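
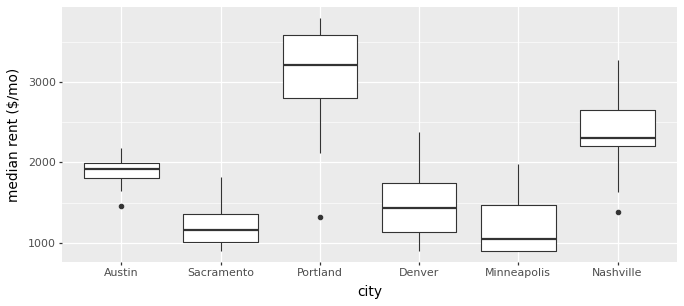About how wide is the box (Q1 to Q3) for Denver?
Q3 ≈ 1800, Q1 ≈ 1200; IQR ≈ 600.

≈ 600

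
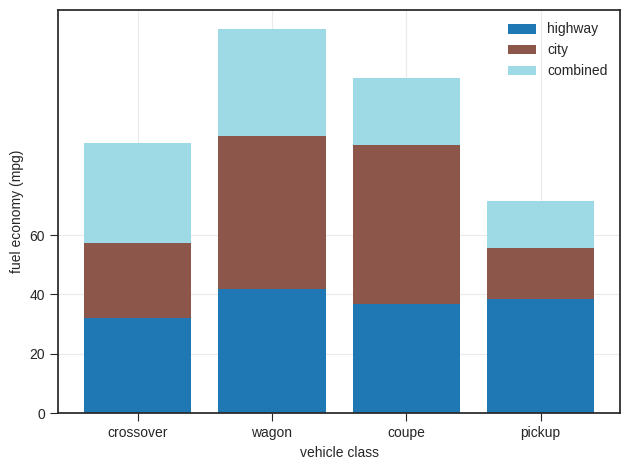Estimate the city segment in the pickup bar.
≈ 20

city top ≈ 60, bottom ≈ 40; segment ≈ 20.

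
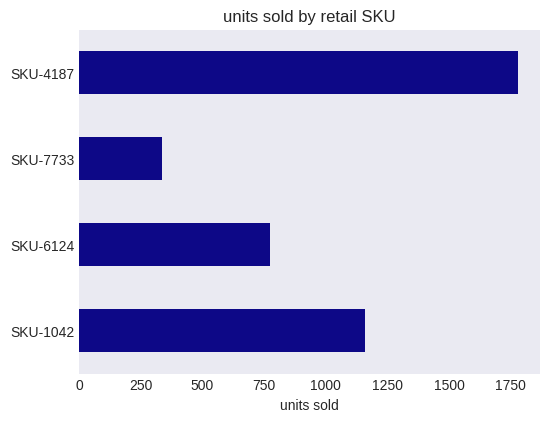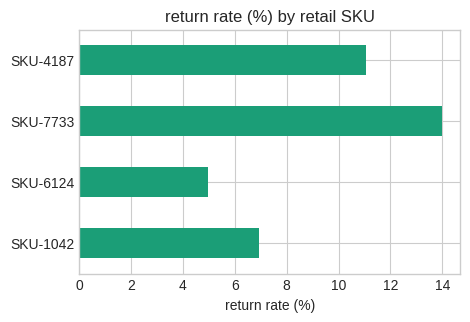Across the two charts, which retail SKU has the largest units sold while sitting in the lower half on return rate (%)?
SKU-1042

Chart 2 median return rate (%) ≈ 10; below-median retail SKUs: SKU-1042, SKU-6124. Among those, SKU-1042 has the highest units sold (≈ 1200).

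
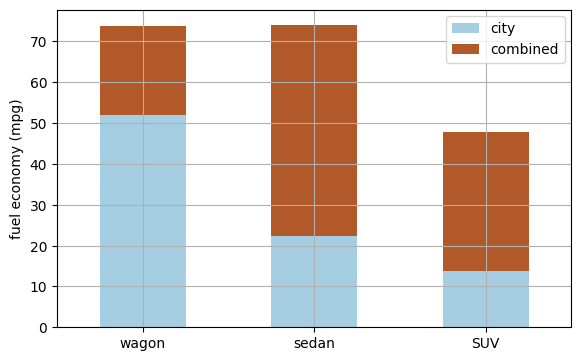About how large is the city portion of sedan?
≈ 20

city top ≈ 20, bottom ≈ 0; segment ≈ 20.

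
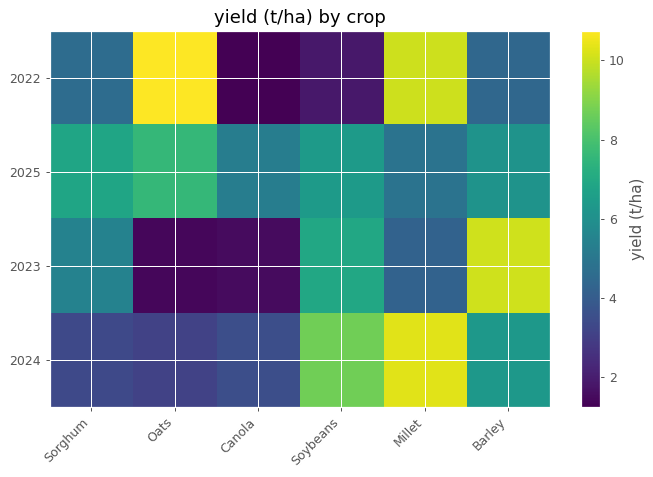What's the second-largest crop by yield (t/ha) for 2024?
Soybeans

Top 3 for 2024: Millet ≈ 10, Soybeans ≈ 9, Barley ≈ 6.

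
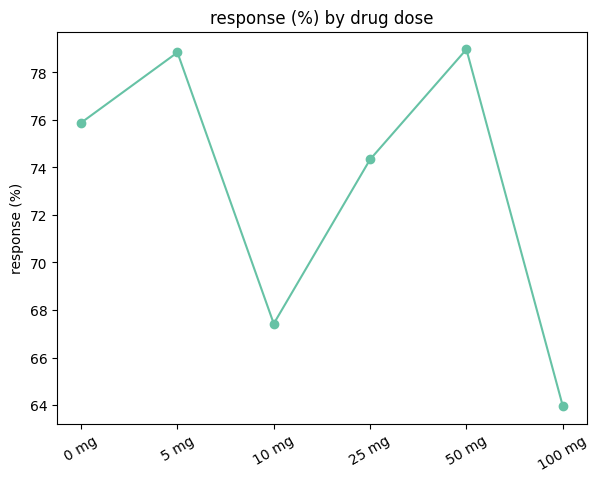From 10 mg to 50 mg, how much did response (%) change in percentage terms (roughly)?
≈ +14.7%

10 mg ≈ 68, 50 mg ≈ 78; (78 − 68) / 68 ≈ +14.7%.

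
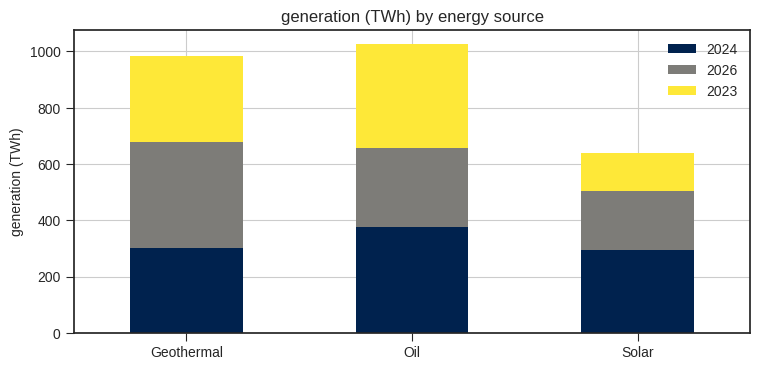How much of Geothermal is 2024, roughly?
≈ 300

2024 top ≈ 300, bottom ≈ 0; segment ≈ 300.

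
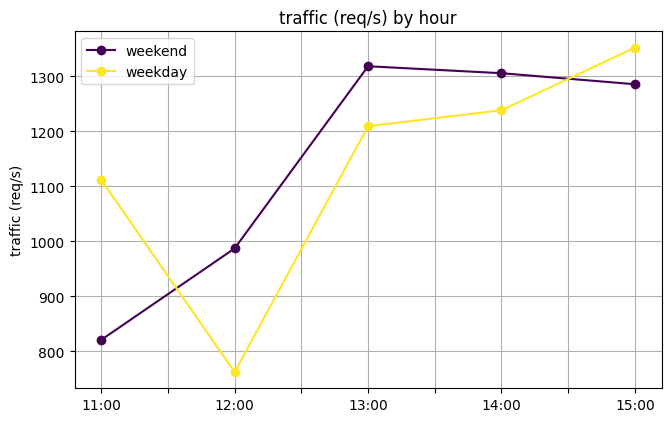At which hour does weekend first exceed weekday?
12:00

11:00: weekend ≈ 800 vs weekday ≈ 1100 (not yet); 12:00: weekend ≈ 1000 vs weekday ≈ 750 (first crossover).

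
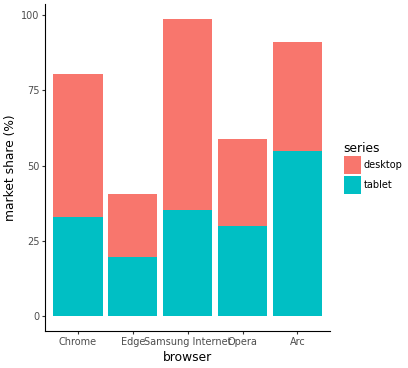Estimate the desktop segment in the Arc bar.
desktop top ≈ 90, bottom ≈ 50; segment ≈ 40.

≈ 40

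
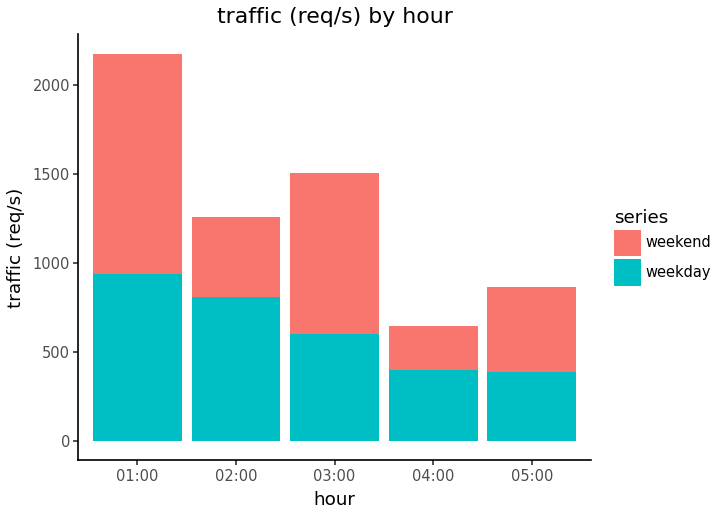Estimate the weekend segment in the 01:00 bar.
≈ 1200

weekend top ≈ 2200, bottom ≈ 1000; segment ≈ 1200.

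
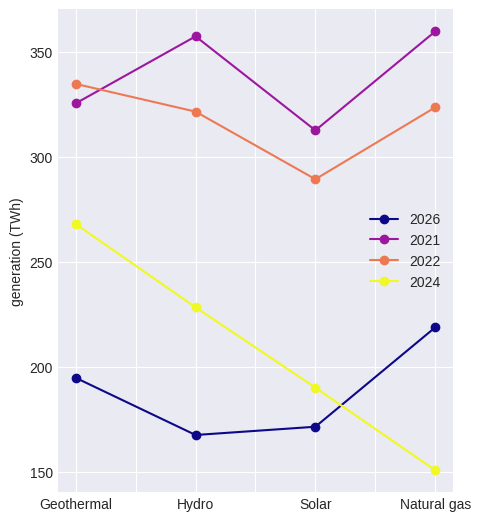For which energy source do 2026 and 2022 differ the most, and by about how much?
Hydro, ≈ 160 TWh

Hydro: 2026 ≈ 160, 2022 ≈ 320 → gap ≈ 160. Next-largest (Geothermal) is only ≈ 140.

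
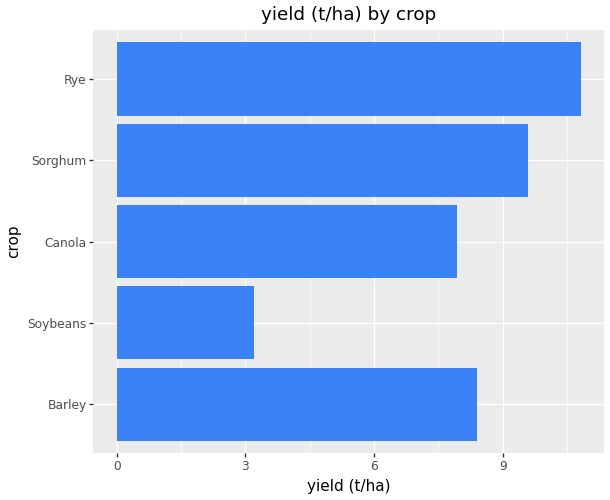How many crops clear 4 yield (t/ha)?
4

Above 4: Barley, Canola, Sorghum, Rye.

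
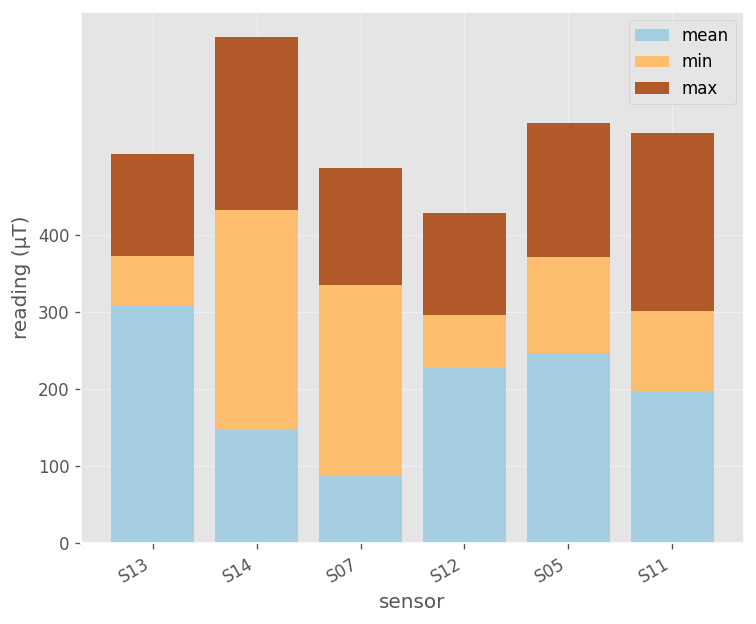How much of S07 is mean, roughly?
mean top ≈ 100, bottom ≈ 0; segment ≈ 100.

≈ 100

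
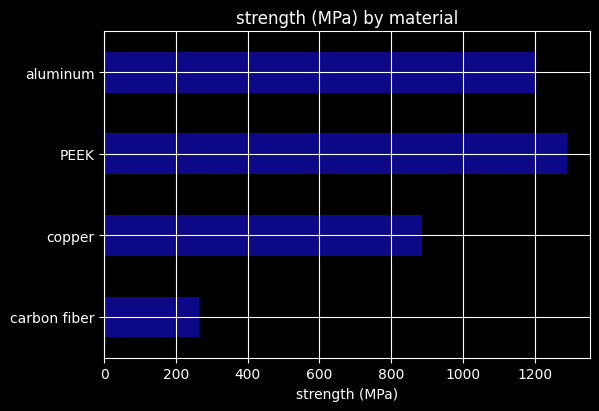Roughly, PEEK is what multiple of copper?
PEEK ≈ 1200, copper ≈ 800; 1200/800 ≈ 1.5.

≈ 1.5×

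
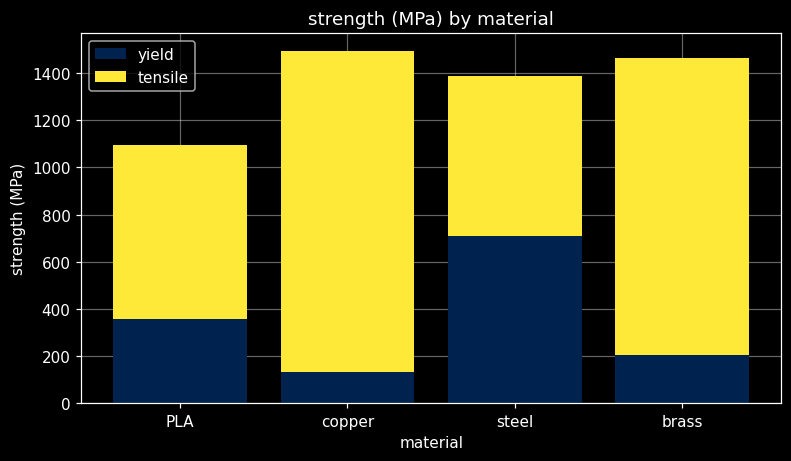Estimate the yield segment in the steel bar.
≈ 800

yield top ≈ 800, bottom ≈ 0; segment ≈ 800.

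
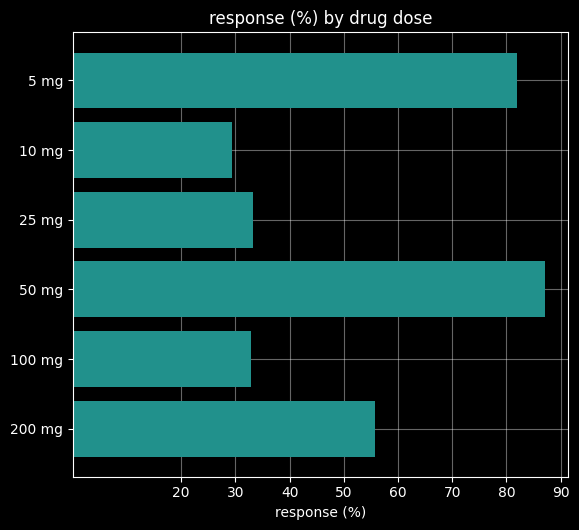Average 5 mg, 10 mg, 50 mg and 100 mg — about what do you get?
≈ 58

(80 + 30 + 90 + 30) / 4 ≈ 58.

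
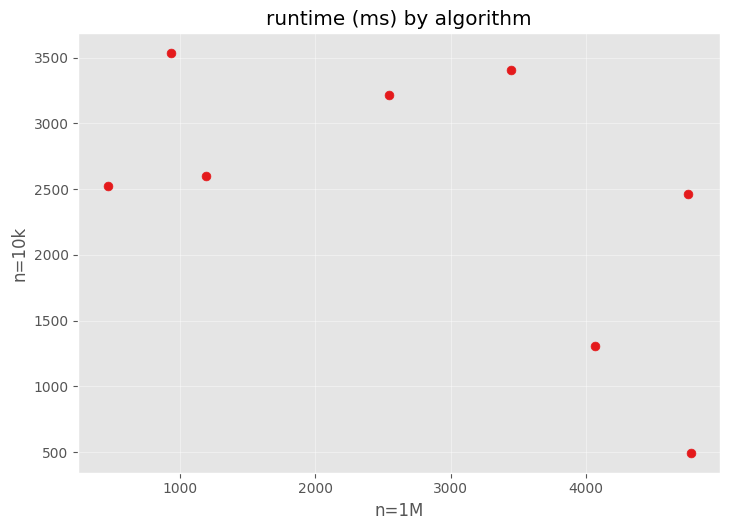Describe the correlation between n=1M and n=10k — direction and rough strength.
Points are negatively correlated; moderate (|r| ≈ 0.6).

negative, moderate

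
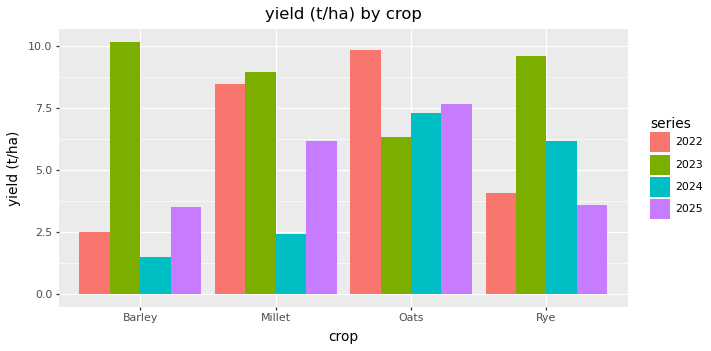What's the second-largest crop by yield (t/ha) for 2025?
Top 3 for 2025: Oats ≈ 8, Millet ≈ 6, Rye ≈ 4.

Millet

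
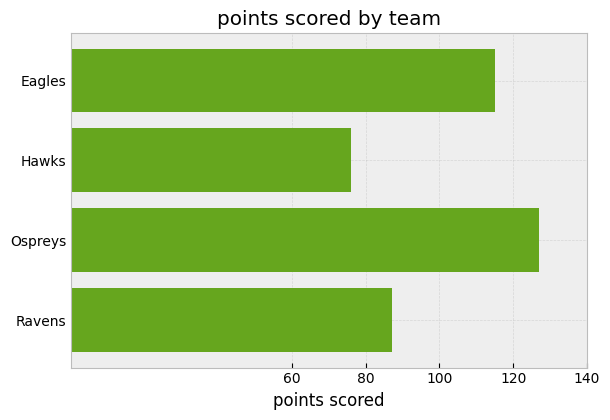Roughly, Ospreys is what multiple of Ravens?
Ospreys ≈ 120, Ravens ≈ 80; 120/80 ≈ 1.5.

≈ 1.5×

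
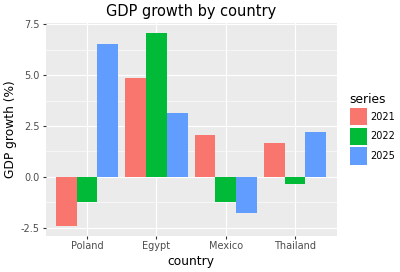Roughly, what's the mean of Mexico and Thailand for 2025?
(-2 + 2) / 2 ≈ 0.

≈ 0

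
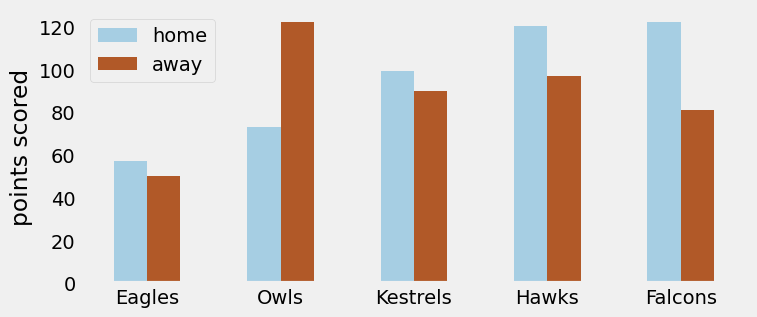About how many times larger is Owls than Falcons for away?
≈ 1.5×

Owls ≈ 120, Falcons ≈ 80; 120/80 ≈ 1.5.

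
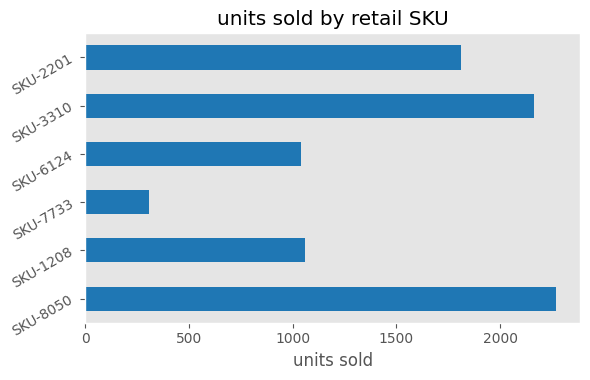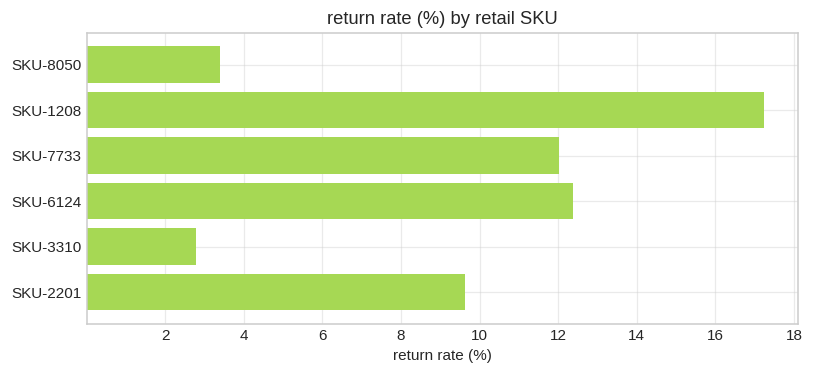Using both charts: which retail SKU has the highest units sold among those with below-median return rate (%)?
SKU-8050

Chart 2 median return rate (%) ≈ 10; below-median retail SKUs: SKU-8050, SKU-3310, SKU-2201. Among those, SKU-8050 has the highest units sold (≈ 2500).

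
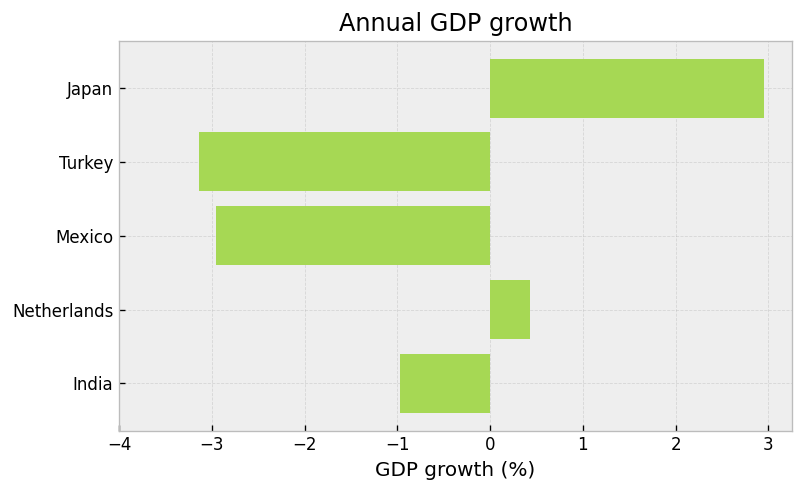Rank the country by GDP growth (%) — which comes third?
Top 4: Japan ≈ 3, Netherlands ≈ 0, India ≈ -1, Mexico ≈ -3.

India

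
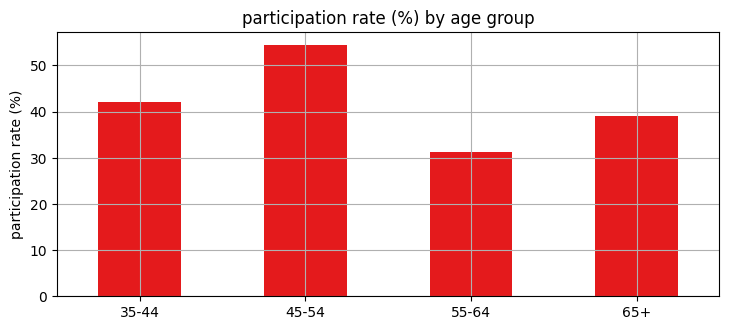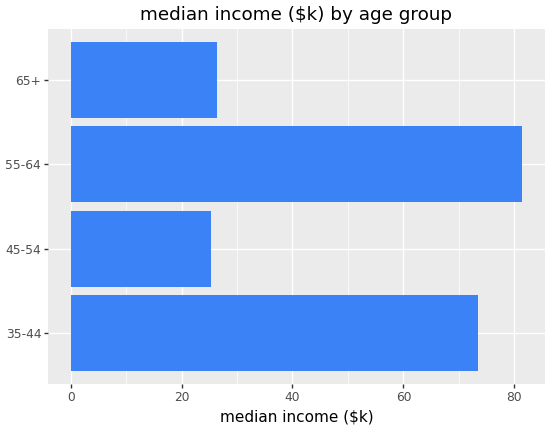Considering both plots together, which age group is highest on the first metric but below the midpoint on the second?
45-54

Chart 2 median median income ($k) ≈ 50; below-median age groups: 45-54, 65+. Among those, 45-54 has the highest participation rate (%) (≈ 55).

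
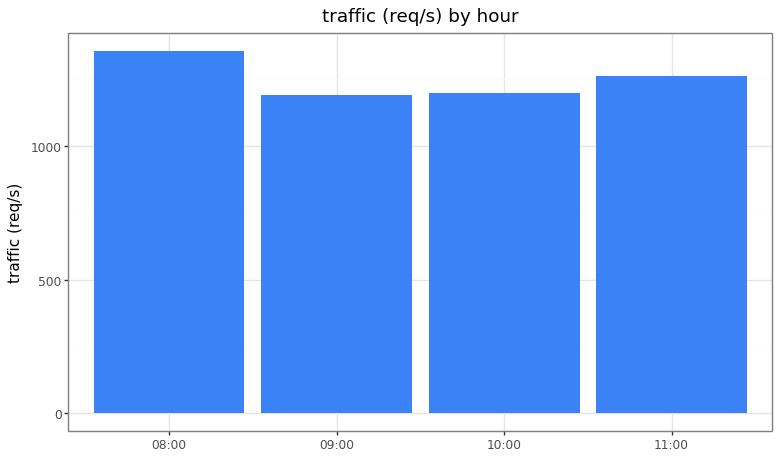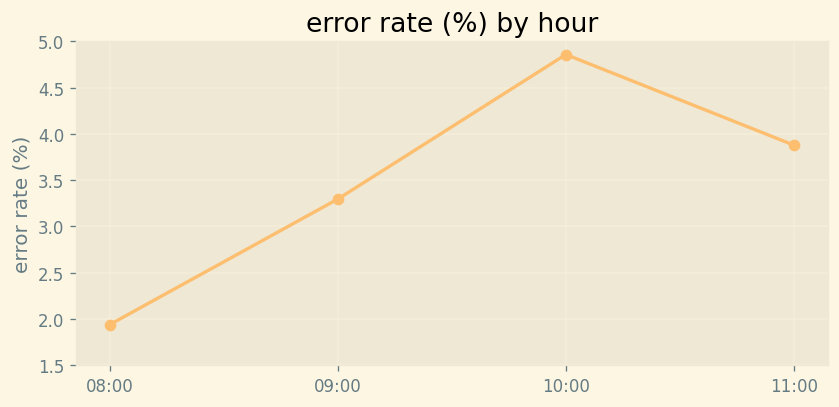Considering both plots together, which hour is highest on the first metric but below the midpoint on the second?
Chart 2 median error rate (%) ≈ 3.5; below-median hours: 08:00, 09:00. Among those, 08:00 has the highest traffic (req/s) (≈ 1400).

08:00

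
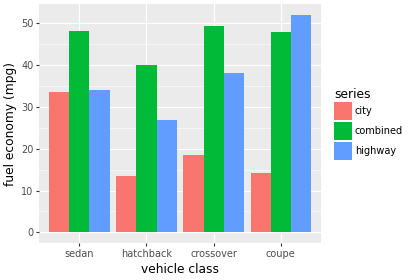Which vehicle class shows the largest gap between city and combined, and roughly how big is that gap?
coupe: city ≈ 15, combined ≈ 50 → gap ≈ 35. Next-largest (crossover) is only ≈ 30.

coupe, ≈ 35 mpg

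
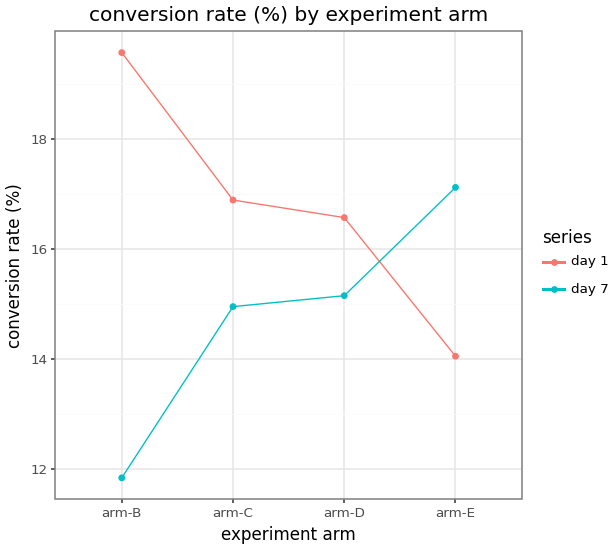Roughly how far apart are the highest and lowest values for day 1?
Max arm-B ≈ 20, min arm-E ≈ 14; range ≈ 6.

≈ 6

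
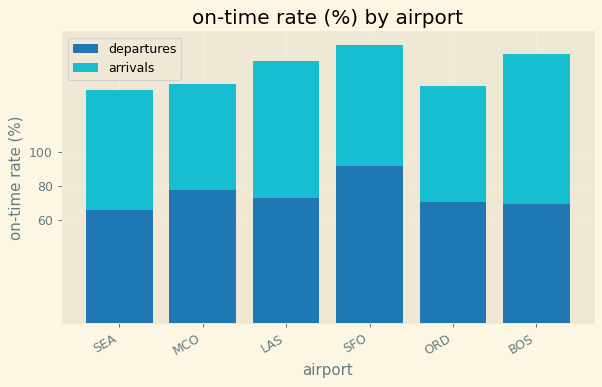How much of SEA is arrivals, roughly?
≈ 80

arrivals top ≈ 140, bottom ≈ 60; segment ≈ 80.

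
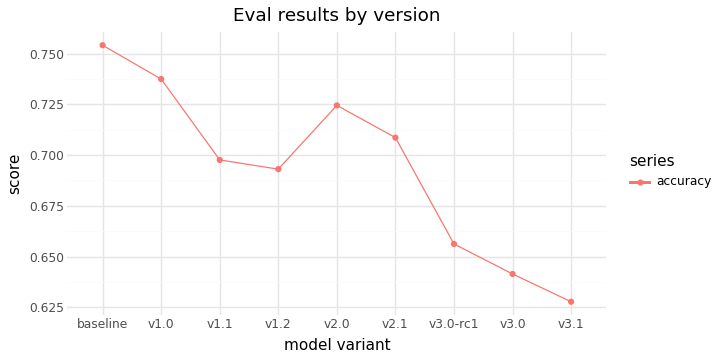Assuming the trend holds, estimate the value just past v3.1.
≈ 0.6

Last three: 0.66, 0.64, 0.62 → slope ≈ -0.02/step → next ≈ 0.6.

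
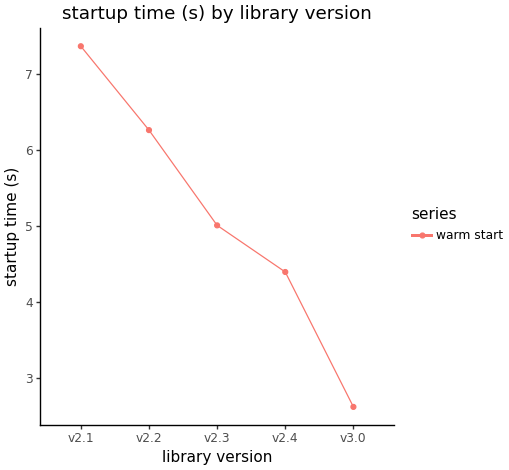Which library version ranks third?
Top 4: v2.1 ≈ 7.5, v2.2 ≈ 6.5, v2.3 ≈ 5.0, v2.4 ≈ 4.5.

v2.3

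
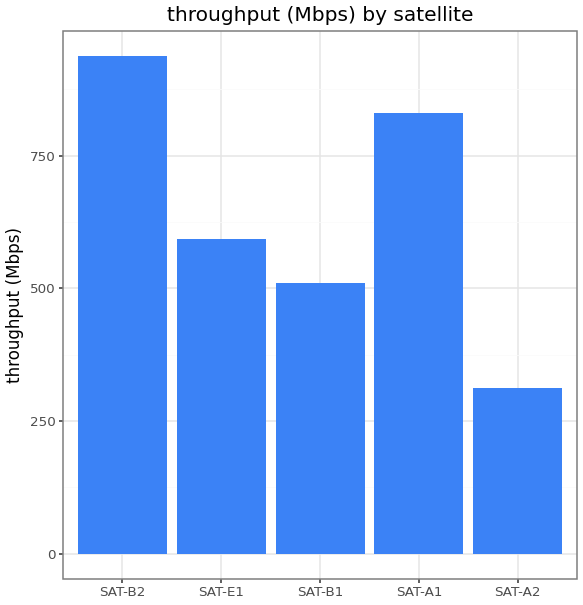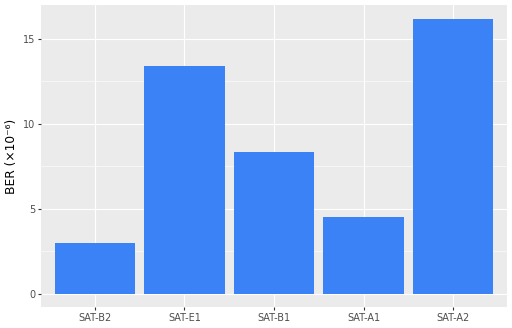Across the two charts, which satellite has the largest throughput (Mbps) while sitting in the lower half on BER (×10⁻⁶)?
SAT-B2

Chart 2 median BER (×10⁻⁶) ≈ 8; below-median satellites: SAT-B2, SAT-A1. Among those, SAT-B2 has the highest throughput (Mbps) (≈ 900).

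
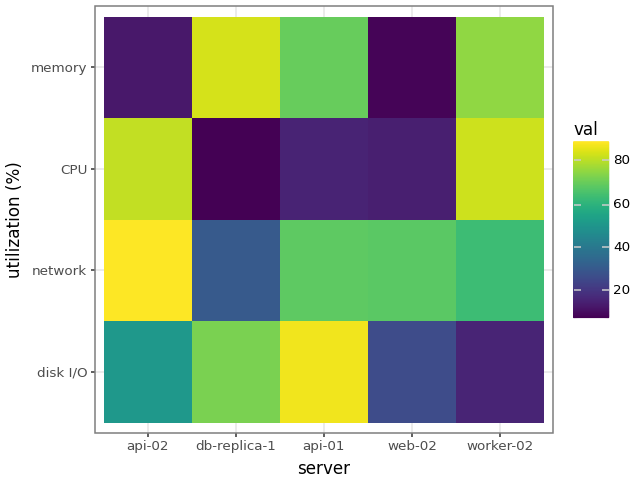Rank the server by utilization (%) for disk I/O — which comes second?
Top 3 for disk I/O: api-01 ≈ 90, db-replica-1 ≈ 70, api-02 ≈ 50.

db-replica-1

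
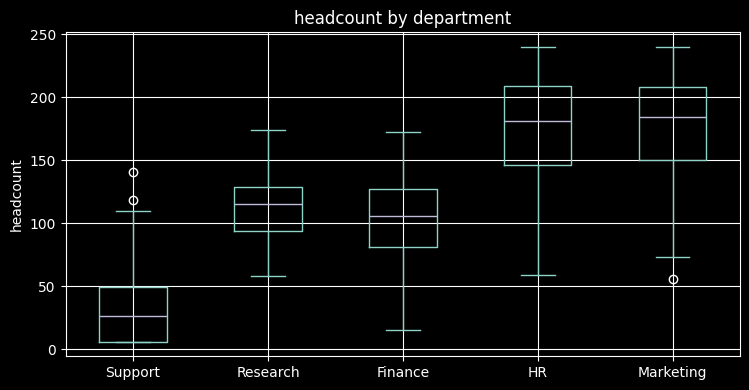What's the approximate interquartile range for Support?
Q3 ≈ 40, Q1 ≈ 0; IQR ≈ 40.

≈ 40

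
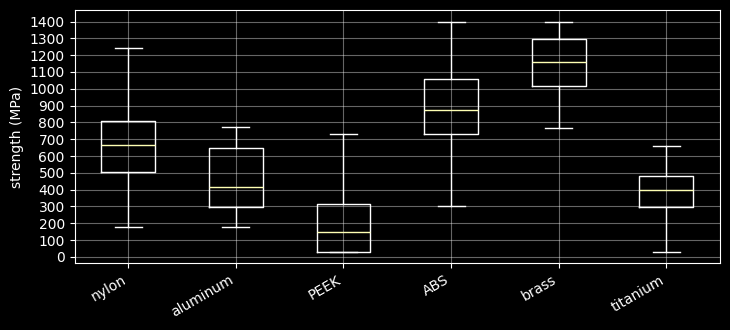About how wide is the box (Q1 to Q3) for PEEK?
Q3 ≈ 300, Q1 ≈ 0; IQR ≈ 300.

≈ 300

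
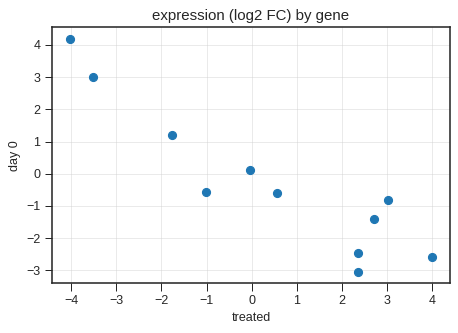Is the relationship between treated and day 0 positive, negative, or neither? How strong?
negative, strong

Points are negatively correlated; strong (|r| ≈ 0.9).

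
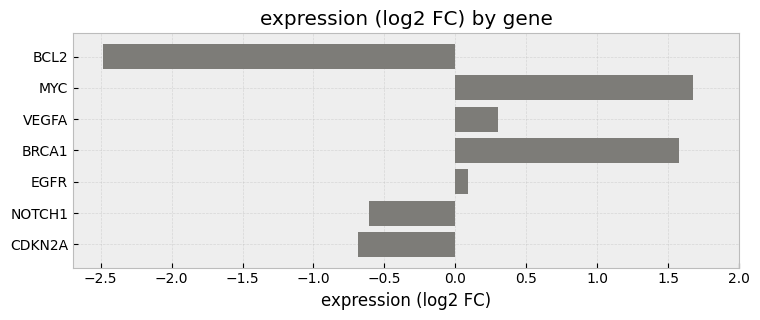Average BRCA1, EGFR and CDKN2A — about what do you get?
(1.5 + 0.0 + -0.5) / 3 ≈ 0.33.

≈ 0.33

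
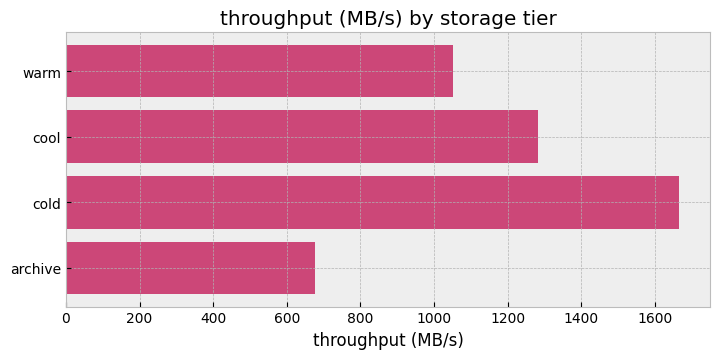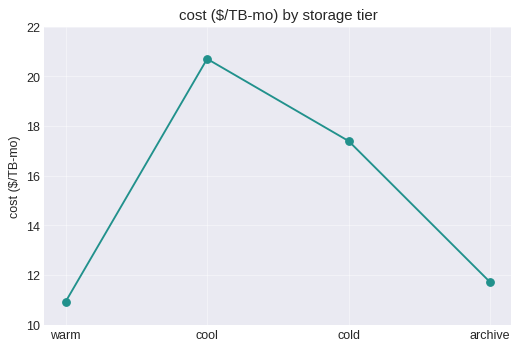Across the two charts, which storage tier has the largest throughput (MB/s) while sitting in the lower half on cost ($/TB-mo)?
Chart 2 median cost ($/TB-mo) ≈ 14; below-median storage tiers: warm, archive. Among those, warm has the highest throughput (MB/s) (≈ 1000).

warm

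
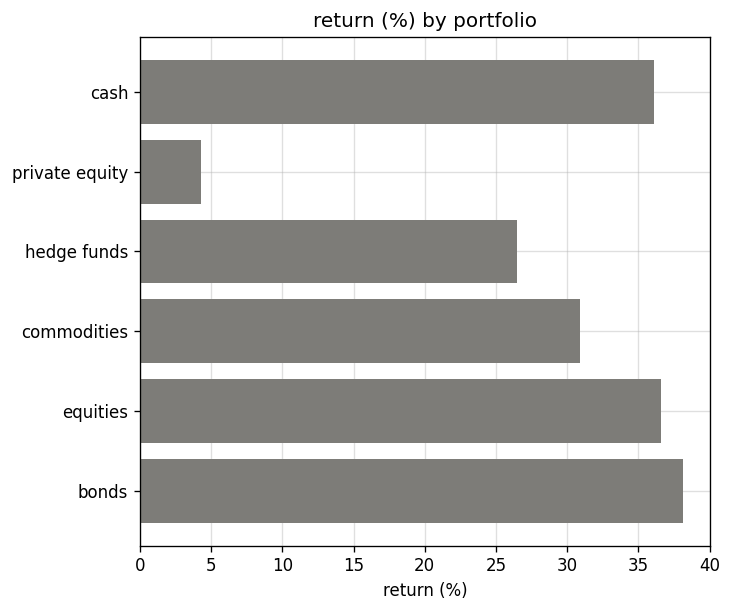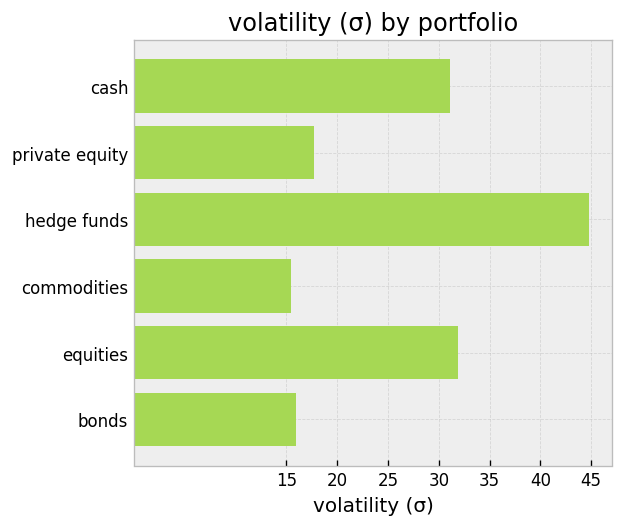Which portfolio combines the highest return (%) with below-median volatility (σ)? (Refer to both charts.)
bonds

Chart 2 median volatility (σ) ≈ 25; below-median portfolios: private equity, commodities, bonds. Among those, bonds has the highest return (%) (≈ 40).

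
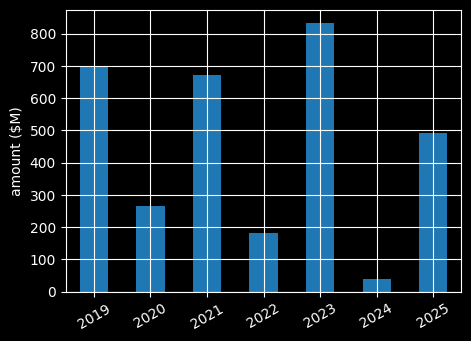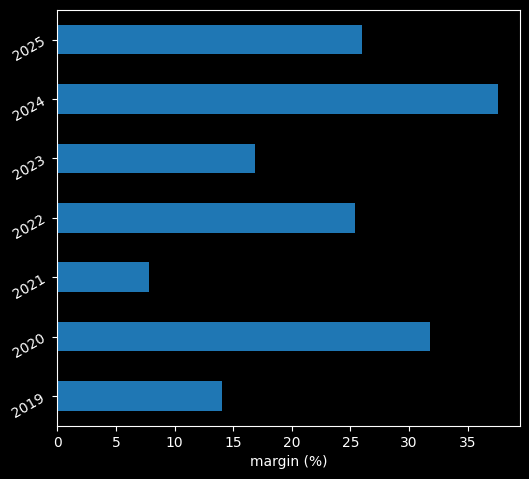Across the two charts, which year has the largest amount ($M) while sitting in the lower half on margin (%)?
Chart 2 median margin (%) ≈ 25; below-median years: 2019, 2021, 2023. Among those, 2023 has the highest amount ($M) (≈ 800).

2023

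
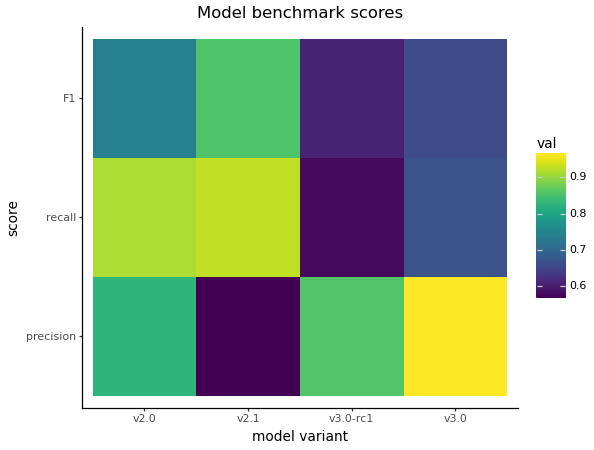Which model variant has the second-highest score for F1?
Top 3 for F1: v2.1 ≈ 0.85, v2.0 ≈ 0.75, v3.0 ≈ 0.65.

v2.0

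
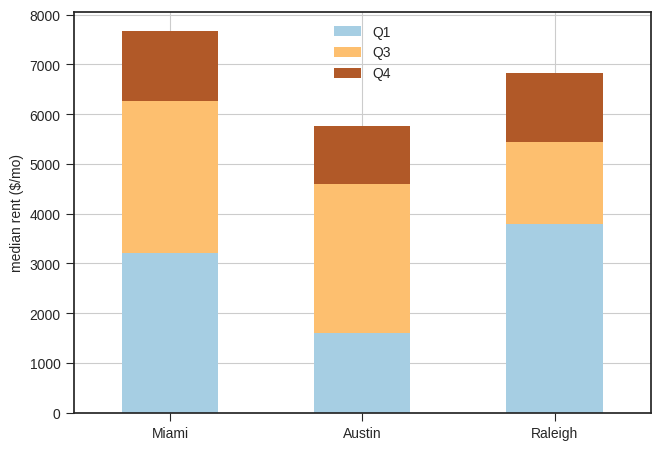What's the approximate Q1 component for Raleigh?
≈ 4000

Q1 top ≈ 4000, bottom ≈ 0; segment ≈ 4000.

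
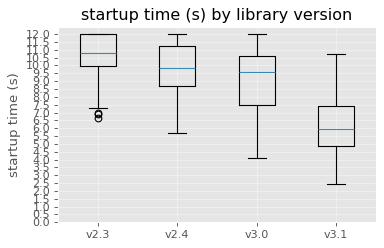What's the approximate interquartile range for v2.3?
Q3 ≈ 12.0, Q1 ≈ 10.0; IQR ≈ 2.0.

≈ 2.0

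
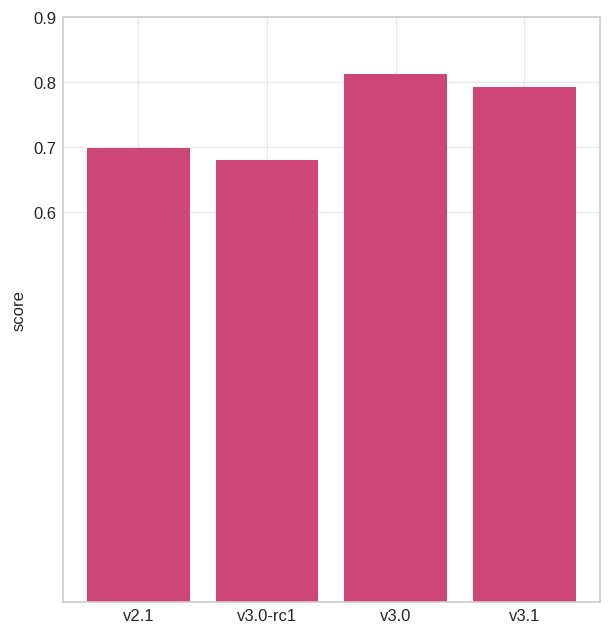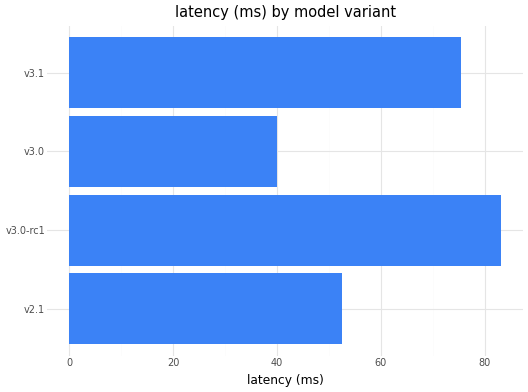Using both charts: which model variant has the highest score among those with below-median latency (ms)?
v3.0

Chart 2 median latency (ms) ≈ 60; below-median model variants: v2.1, v3.0. Among those, v3.0 has the highest score (≈ 0.8).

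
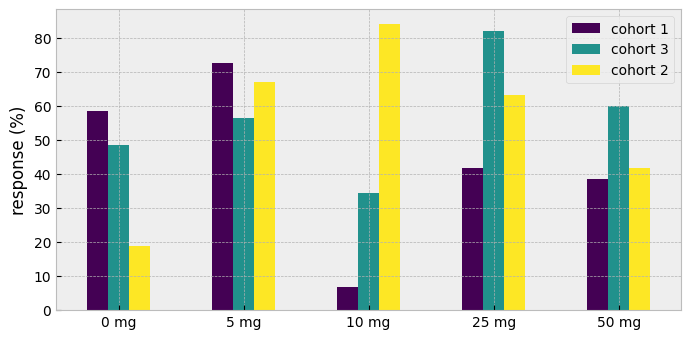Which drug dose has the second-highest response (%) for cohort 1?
Top 3 for cohort 1: 5 mg ≈ 70, 0 mg ≈ 60, 25 mg ≈ 40.

0 mg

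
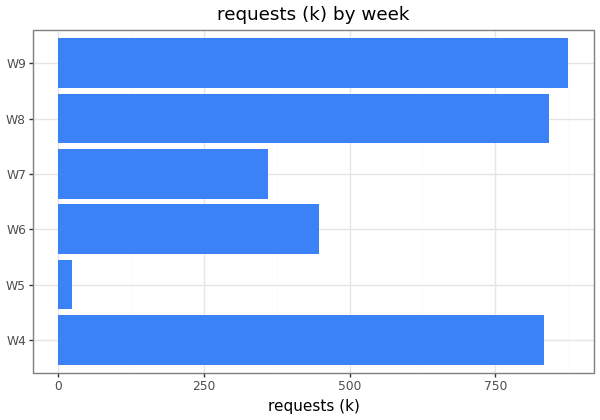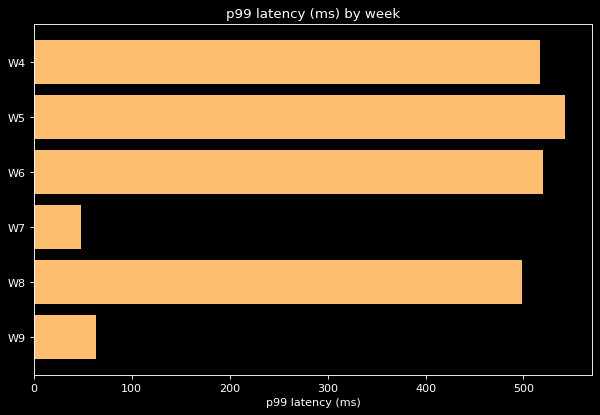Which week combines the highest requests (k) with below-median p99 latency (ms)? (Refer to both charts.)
Chart 2 median p99 latency (ms) ≈ 500; below-median weeks: W7, W8, W9. Among those, W9 has the highest requests (k) (≈ 900).

W9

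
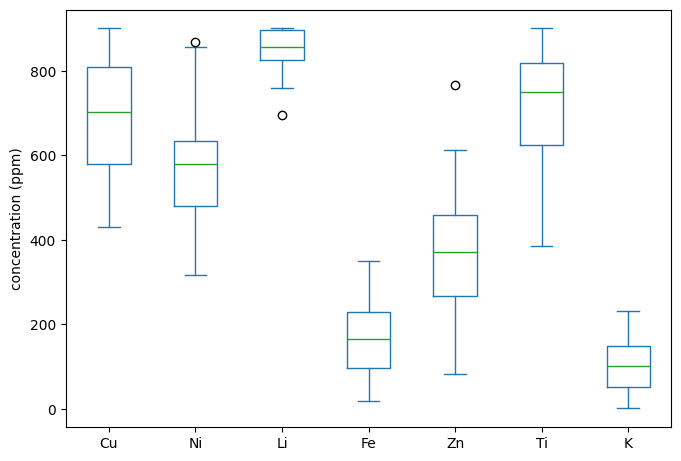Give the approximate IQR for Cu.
Q3 ≈ 800, Q1 ≈ 600; IQR ≈ 200.

≈ 200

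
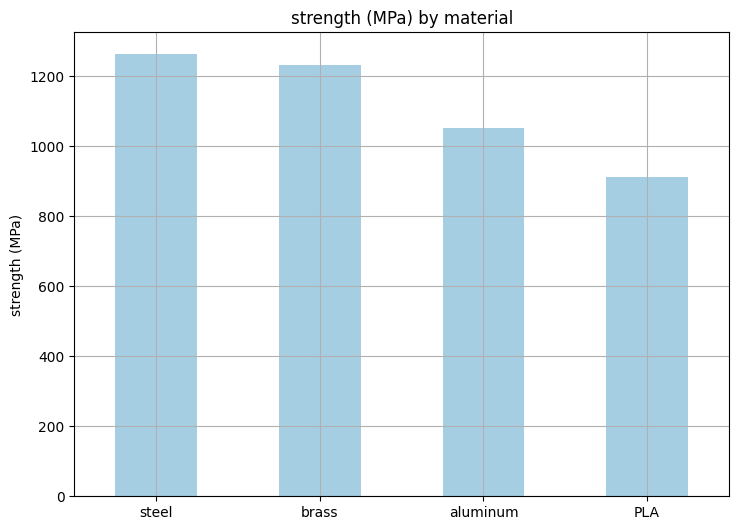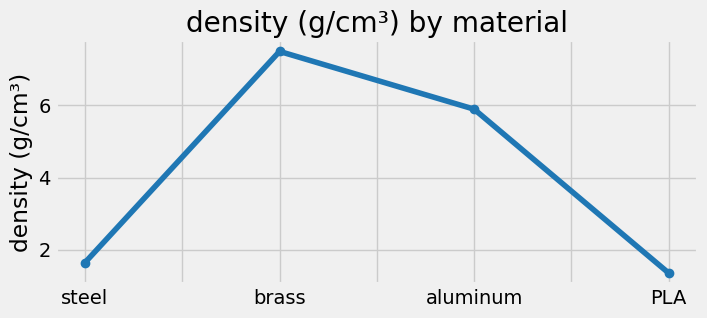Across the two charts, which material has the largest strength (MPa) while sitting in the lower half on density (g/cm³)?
steel

Chart 2 median density (g/cm³) ≈ 4; below-median materials: steel, PLA. Among those, steel has the highest strength (MPa) (≈ 1200).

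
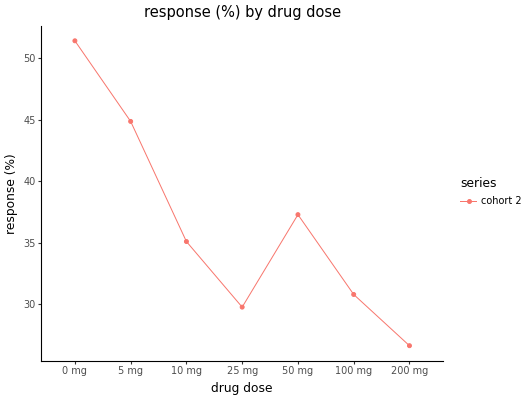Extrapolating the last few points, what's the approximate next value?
≈ 20

Last three: 35, 30, 25 → slope ≈ -5/step → next ≈ 20.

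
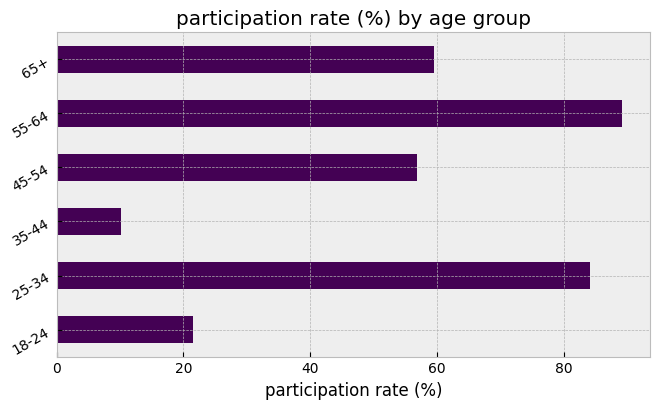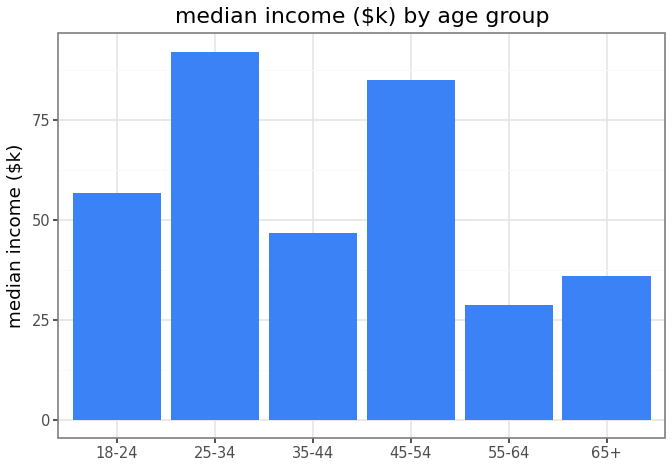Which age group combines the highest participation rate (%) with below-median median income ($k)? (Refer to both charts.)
Chart 2 median median income ($k) ≈ 50; below-median age groups: 35-44, 55-64, 65+. Among those, 55-64 has the highest participation rate (%) (≈ 90).

55-64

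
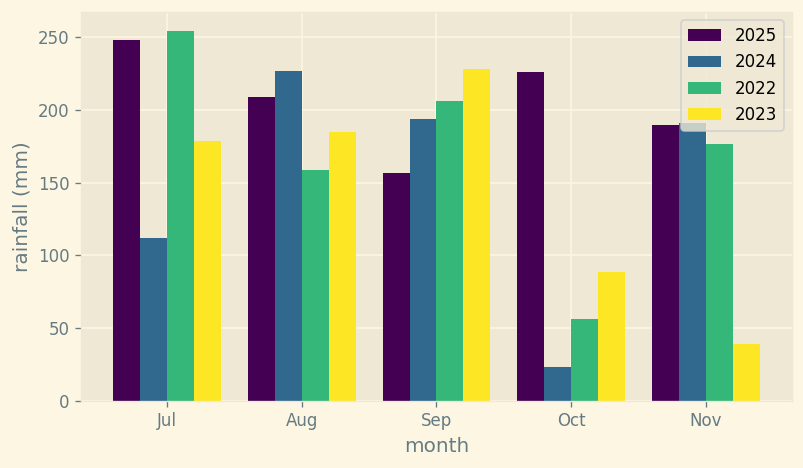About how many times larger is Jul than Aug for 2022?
Jul ≈ 250, Aug ≈ 150; 250/150 ≈ 1.67.

≈ 1.67×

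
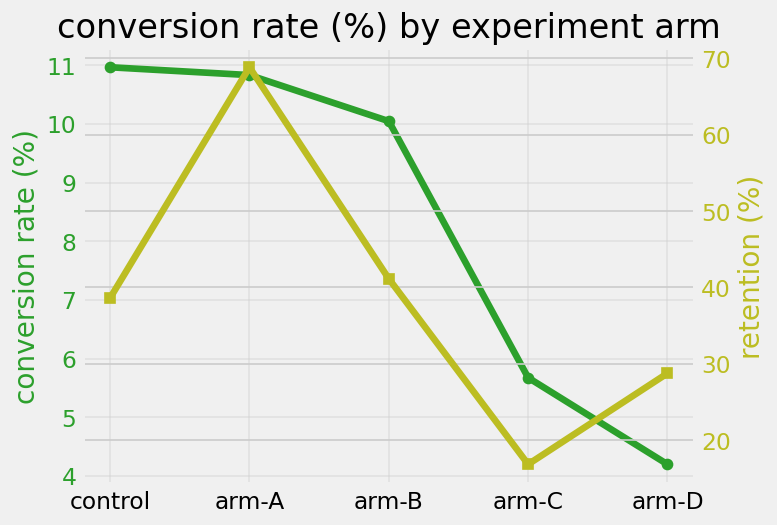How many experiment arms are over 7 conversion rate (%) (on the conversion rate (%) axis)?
3

Above 7: control, arm-A, arm-B.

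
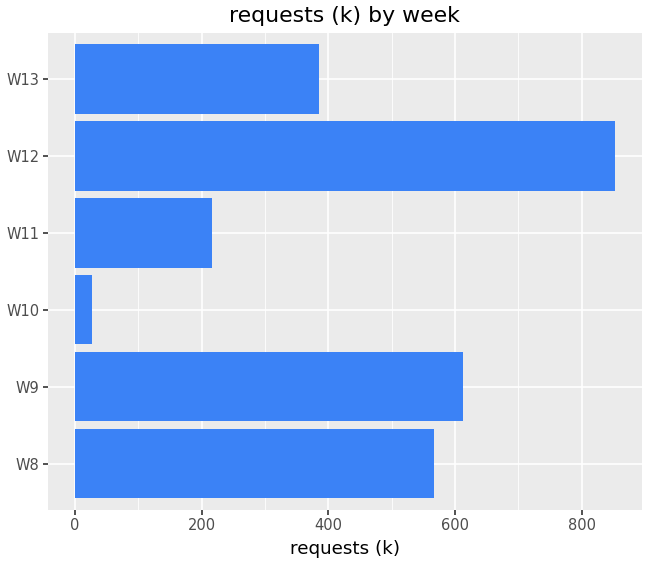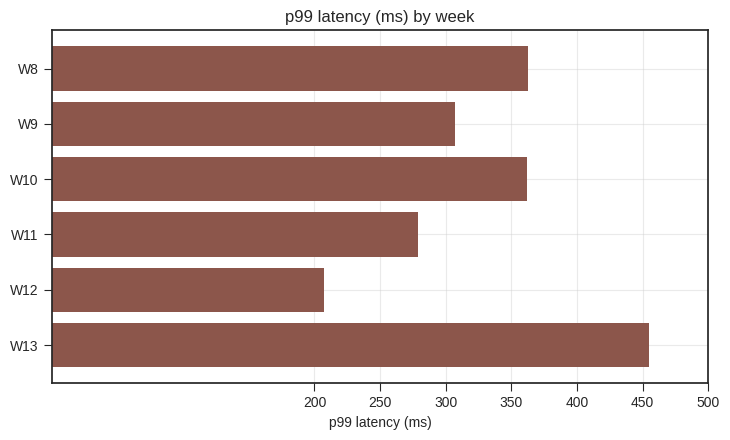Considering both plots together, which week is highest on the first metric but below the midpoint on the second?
W12

Chart 2 median p99 latency (ms) ≈ 350; below-median weeks: W9, W11, W12. Among those, W12 has the highest requests (k) (≈ 900).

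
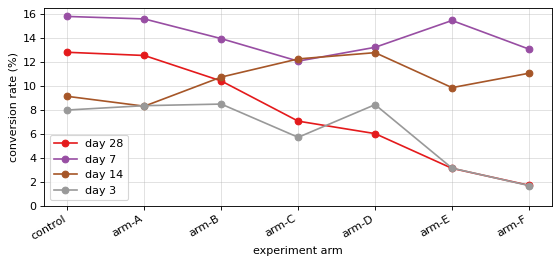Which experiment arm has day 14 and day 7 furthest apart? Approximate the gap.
arm-A: day 14 ≈ 8, day 7 ≈ 16 → gap ≈ 8. Next-largest (control) is only ≈ 6.

arm-A, ≈ 8 %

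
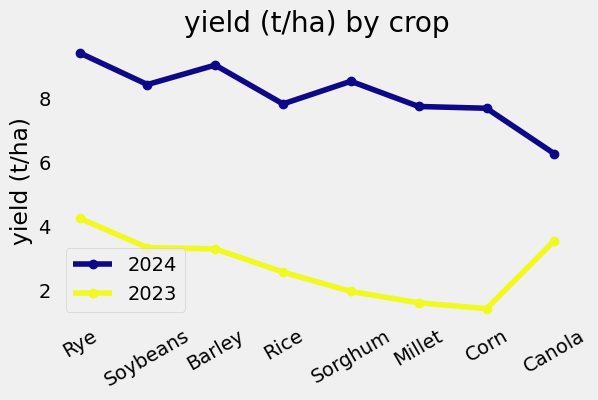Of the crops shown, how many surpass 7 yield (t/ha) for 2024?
Above 7: Rye, Soybeans, Barley, Rice, Sorghum, Millet, Corn.

7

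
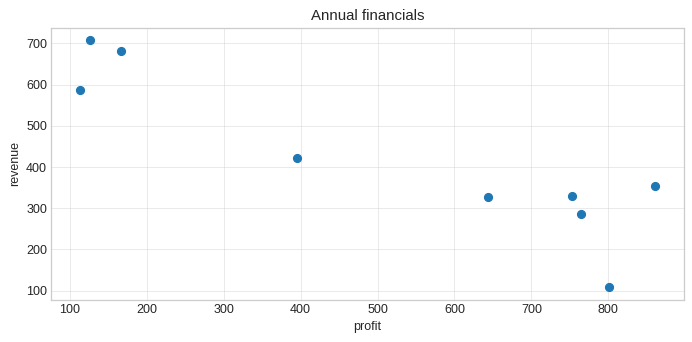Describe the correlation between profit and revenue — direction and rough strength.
Points are negatively correlated; strong (|r| ≈ 0.9).

negative, strong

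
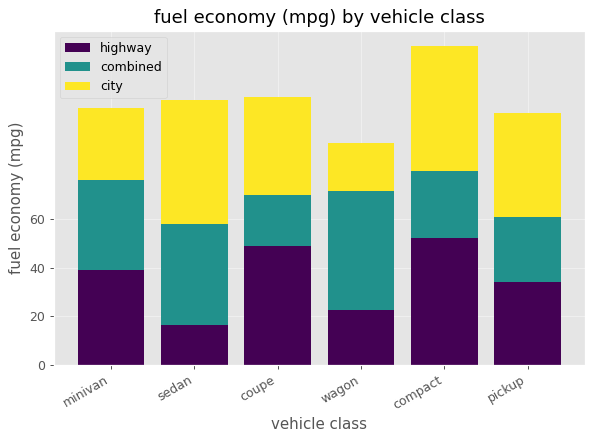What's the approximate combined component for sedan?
≈ 40

combined top ≈ 60, bottom ≈ 20; segment ≈ 40.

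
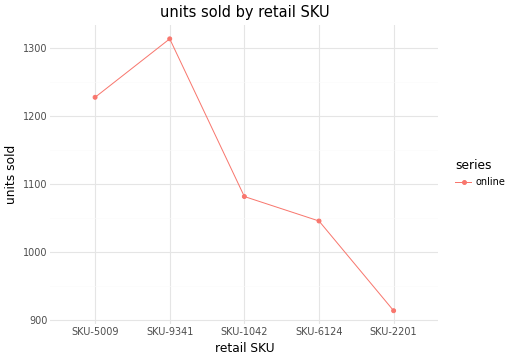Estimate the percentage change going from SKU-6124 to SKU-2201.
SKU-6124 ≈ 1050, SKU-2201 ≈ 900; (900 − 1050) / 1050 ≈ -14.3%.

≈ -14.3%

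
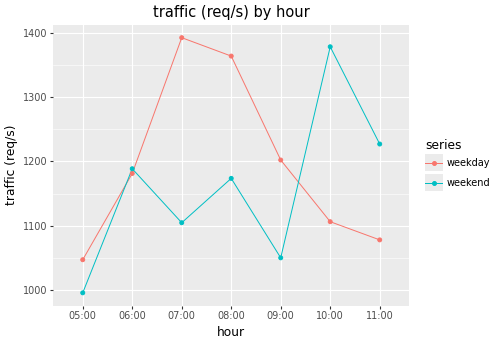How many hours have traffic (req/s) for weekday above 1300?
2

Above 1300: 07:00, 08:00.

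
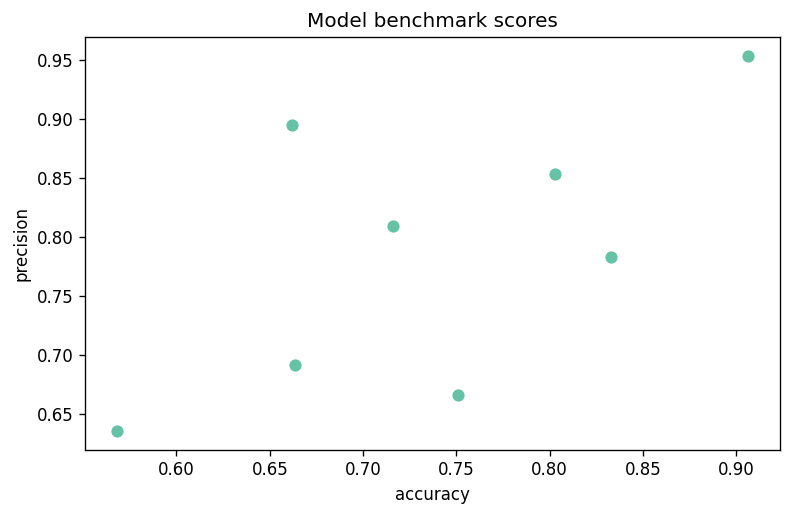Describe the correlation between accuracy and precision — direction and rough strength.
Points are positively correlated; moderate (|r| ≈ 0.6).

positive, moderate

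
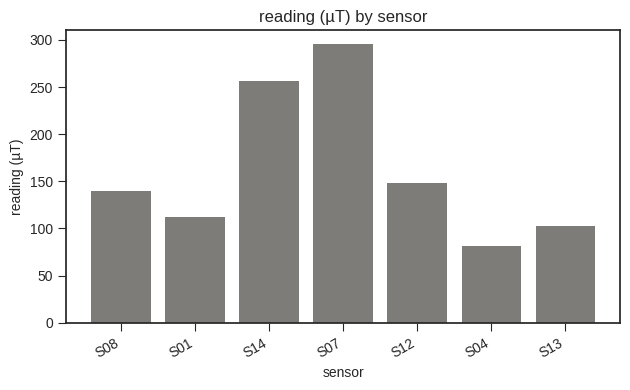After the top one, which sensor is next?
S14

Top 3: S07 ≈ 300, S14 ≈ 250, S12 ≈ 150.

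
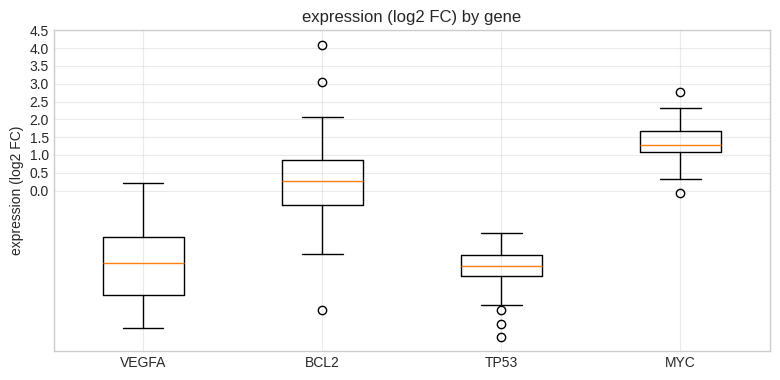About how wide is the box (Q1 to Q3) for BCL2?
≈ 1.5

Q3 ≈ 1.0, Q1 ≈ -0.5; IQR ≈ 1.5.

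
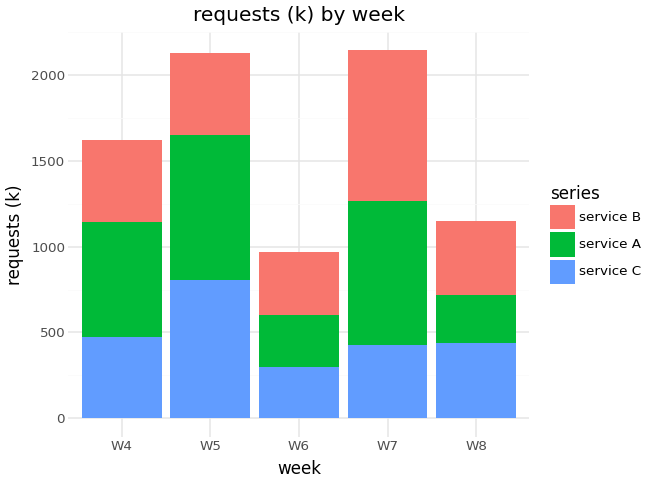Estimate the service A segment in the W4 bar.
service A top ≈ 1200, bottom ≈ 400; segment ≈ 800.

≈ 800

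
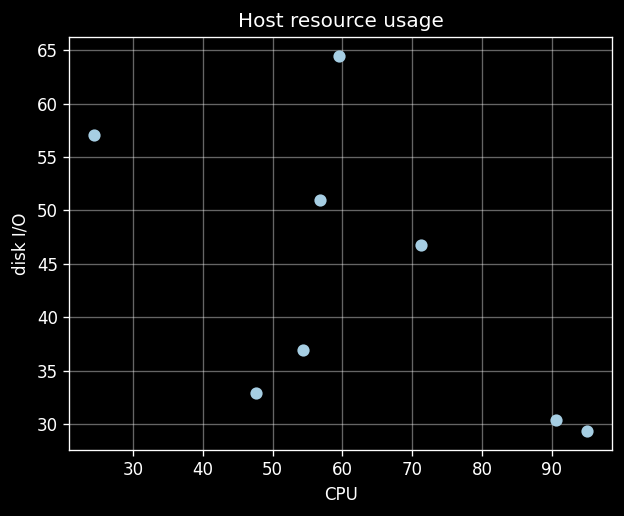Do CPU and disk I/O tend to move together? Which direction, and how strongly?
Points are negatively correlated; moderate (|r| ≈ 0.6).

negative, moderate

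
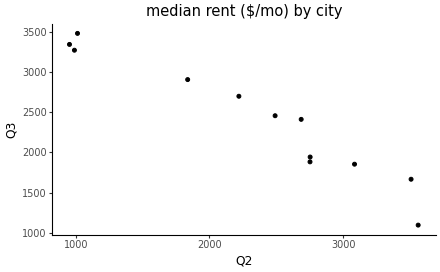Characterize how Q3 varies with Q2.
Points are negatively correlated; strong (|r| ≈ 1.0).

negative, strong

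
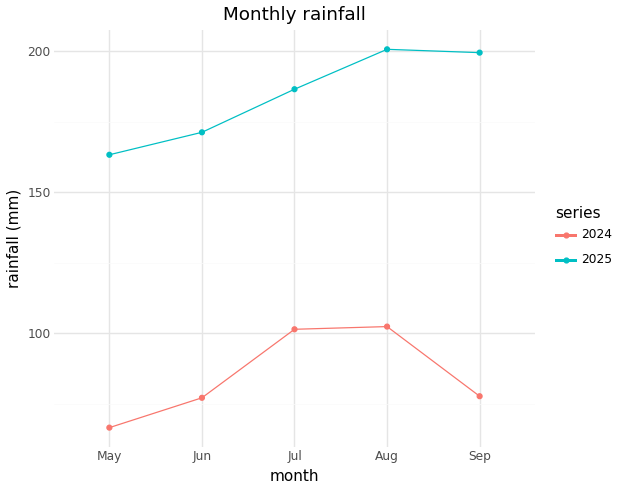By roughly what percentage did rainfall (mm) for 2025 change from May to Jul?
≈ +12.5%

May ≈ 160, Jul ≈ 180; (180 − 160) / 160 ≈ +12.5%.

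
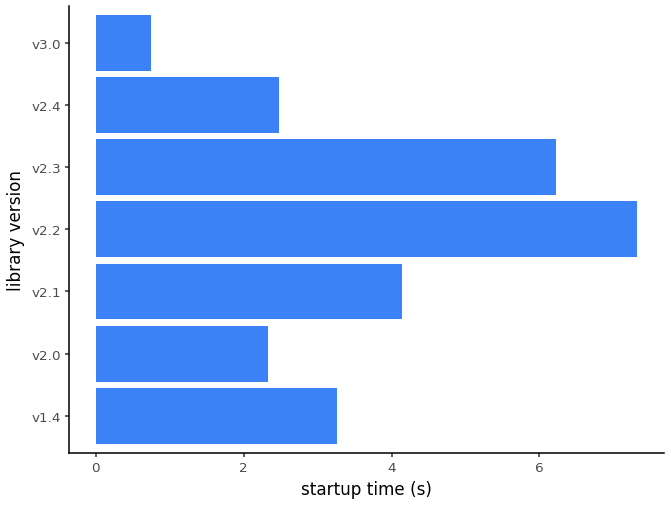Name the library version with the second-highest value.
Top 3: v2.2 ≈ 7, v2.3 ≈ 6, v2.1 ≈ 4.

v2.3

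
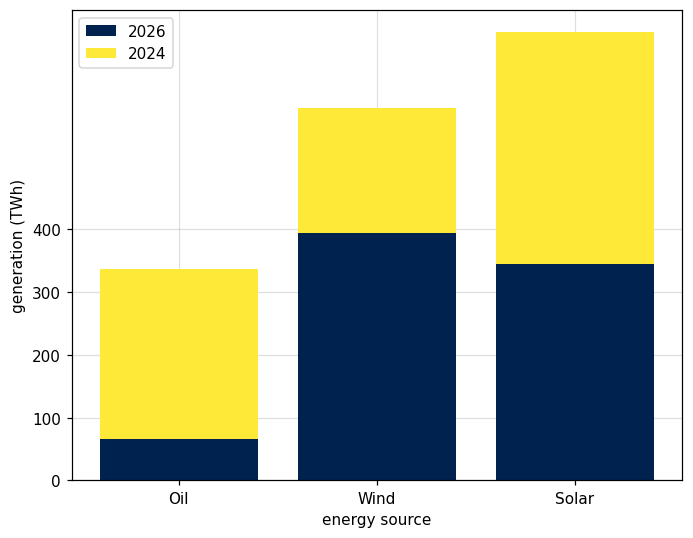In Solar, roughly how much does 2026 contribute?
≈ 300

2026 top ≈ 300, bottom ≈ 0; segment ≈ 300.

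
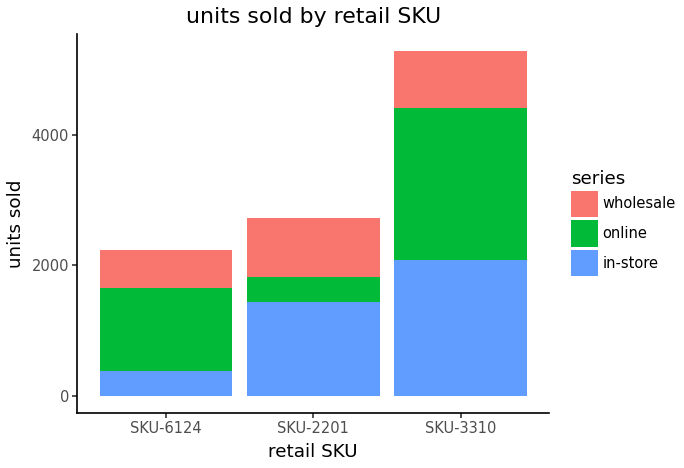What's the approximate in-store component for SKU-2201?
≈ 1500

in-store top ≈ 1500, bottom ≈ 0; segment ≈ 1500.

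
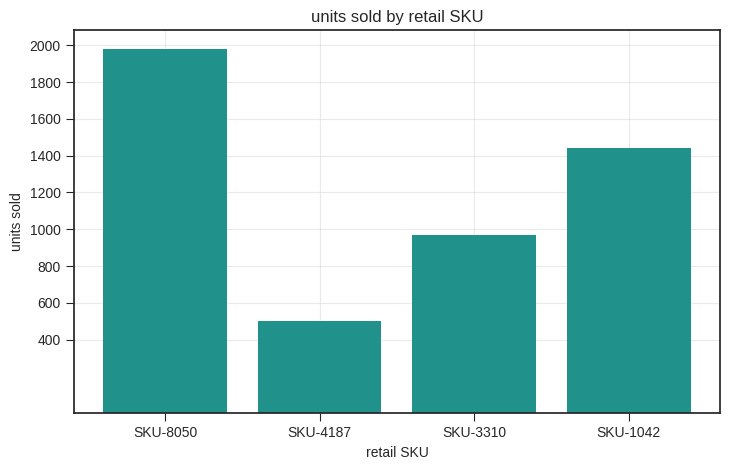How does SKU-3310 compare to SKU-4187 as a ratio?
SKU-3310 ≈ 1000, SKU-4187 ≈ 600; 1000/600 ≈ 1.67.

≈ 1.67×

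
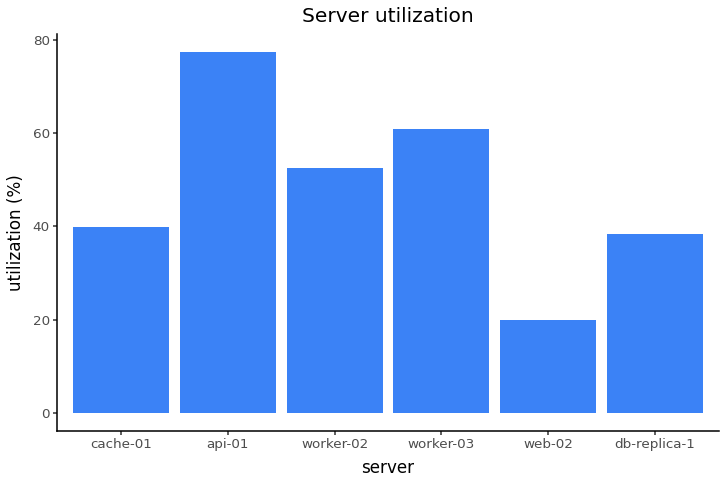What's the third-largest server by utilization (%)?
Top 4: api-01 ≈ 80, worker-03 ≈ 60, worker-02 ≈ 50, cache-01 ≈ 40.

worker-02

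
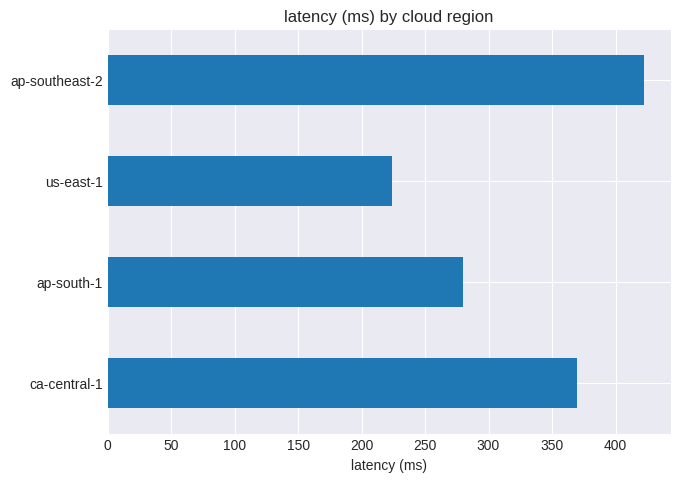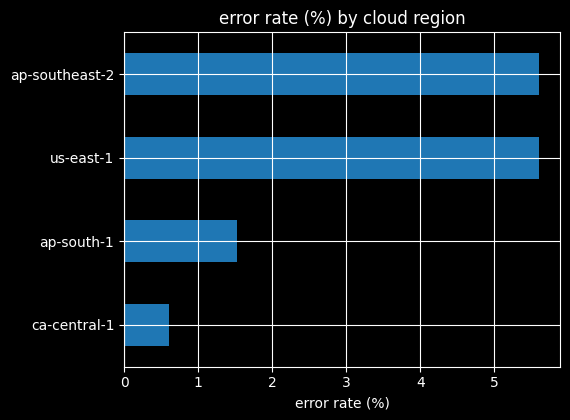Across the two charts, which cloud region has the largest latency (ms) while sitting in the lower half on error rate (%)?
Chart 2 median error rate (%) ≈ 4; below-median cloud regions: ca-central-1, ap-south-1. Among those, ca-central-1 has the highest latency (ms) (≈ 350).

ca-central-1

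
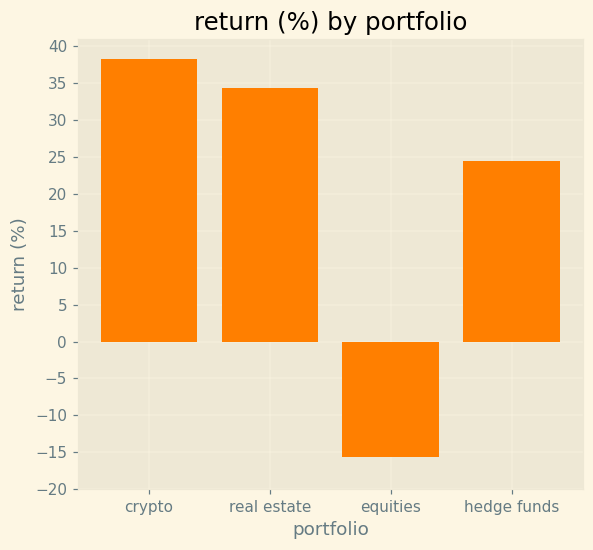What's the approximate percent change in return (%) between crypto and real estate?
crypto ≈ 40, real estate ≈ 35; (35 − 40) / 40 ≈ -12.5%.

≈ -12.5%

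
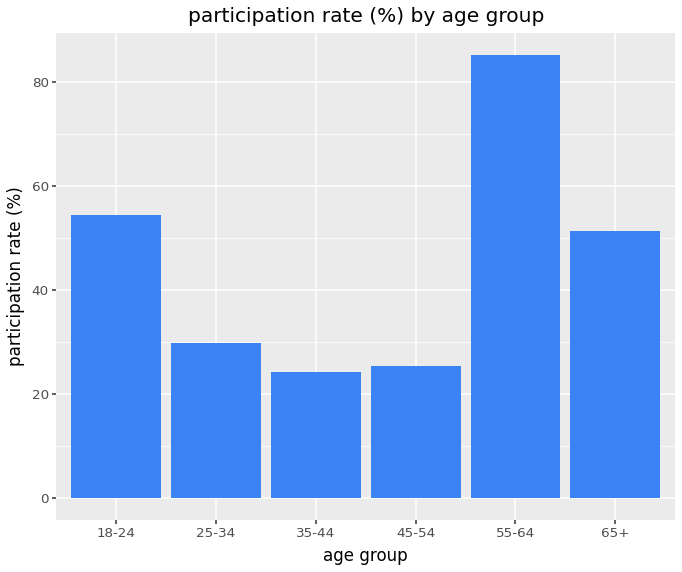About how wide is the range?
≈ 70

Max 55-64 ≈ 90, min 35-44 ≈ 20; range ≈ 70.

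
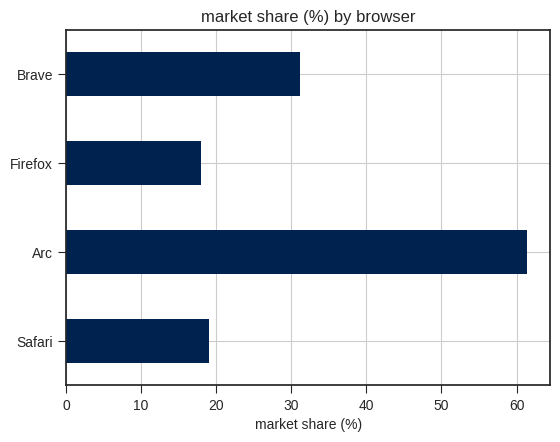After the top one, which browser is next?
Brave

Top 3: Arc ≈ 60, Brave ≈ 30, Safari ≈ 20.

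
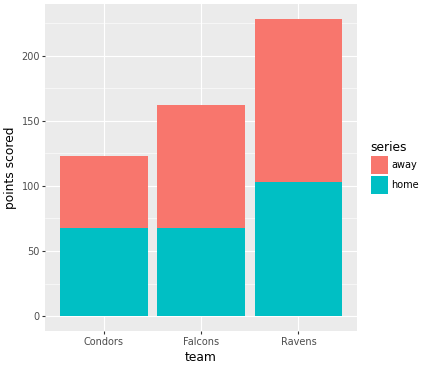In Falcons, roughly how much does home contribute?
home top ≈ 60, bottom ≈ 0; segment ≈ 60.

≈ 60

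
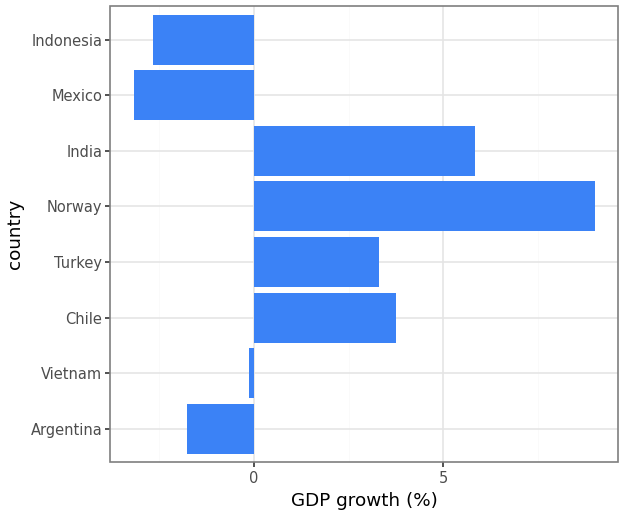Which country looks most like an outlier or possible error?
Norway ≈ 8; the rest sit between ≈ -4 and ≈ 6.

Norway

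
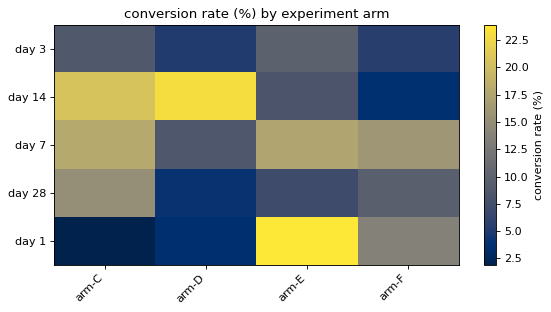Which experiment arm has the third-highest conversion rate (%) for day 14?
arm-E

Top 4 for day 14: arm-D ≈ 24, arm-C ≈ 20, arm-E ≈ 8, arm-F ≈ 4.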